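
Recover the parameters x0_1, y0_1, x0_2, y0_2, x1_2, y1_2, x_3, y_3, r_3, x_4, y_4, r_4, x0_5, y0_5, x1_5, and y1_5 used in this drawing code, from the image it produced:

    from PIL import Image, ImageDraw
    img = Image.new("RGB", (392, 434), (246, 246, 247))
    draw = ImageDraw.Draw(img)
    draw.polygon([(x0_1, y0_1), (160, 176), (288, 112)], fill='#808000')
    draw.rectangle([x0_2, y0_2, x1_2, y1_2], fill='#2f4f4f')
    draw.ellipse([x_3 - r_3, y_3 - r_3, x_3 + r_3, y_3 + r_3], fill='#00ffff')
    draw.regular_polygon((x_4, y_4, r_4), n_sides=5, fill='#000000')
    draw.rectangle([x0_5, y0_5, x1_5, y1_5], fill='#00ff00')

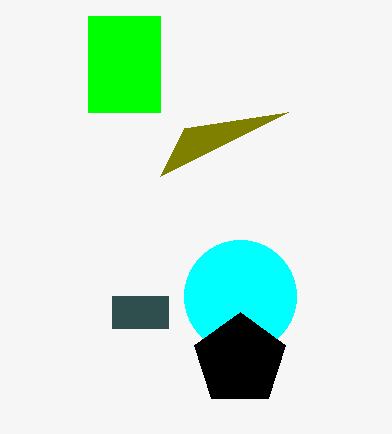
x0_1 = 184, y0_1 = 128, x0_2 = 112, y0_2 = 296, x1_2 = 168, y1_2 = 328, x_3 = 240, y_3 = 296, r_3 = 56, x_4 = 240, y_4 = 360, r_4 = 48, x0_5 = 88, y0_5 = 16, x1_5 = 160, y1_5 = 112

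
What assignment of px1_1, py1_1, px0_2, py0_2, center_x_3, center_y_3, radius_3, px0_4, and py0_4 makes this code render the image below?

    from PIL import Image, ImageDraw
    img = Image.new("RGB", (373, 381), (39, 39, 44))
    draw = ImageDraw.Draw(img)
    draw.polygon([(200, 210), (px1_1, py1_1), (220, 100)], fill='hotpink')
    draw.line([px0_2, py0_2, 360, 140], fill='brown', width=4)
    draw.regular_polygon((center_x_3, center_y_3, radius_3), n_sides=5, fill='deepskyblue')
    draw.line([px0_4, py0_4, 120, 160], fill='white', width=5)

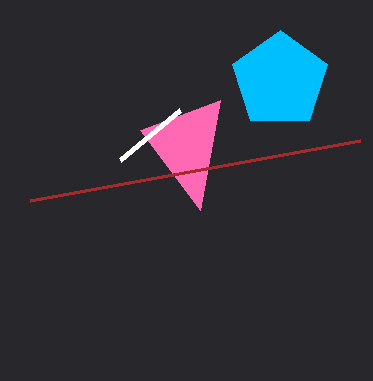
px1_1 = 140
py1_1 = 130
px0_2 = 30
py0_2 = 200
center_x_3 = 280
center_y_3 = 80
radius_3 = 50
px0_4 = 180
py0_4 = 110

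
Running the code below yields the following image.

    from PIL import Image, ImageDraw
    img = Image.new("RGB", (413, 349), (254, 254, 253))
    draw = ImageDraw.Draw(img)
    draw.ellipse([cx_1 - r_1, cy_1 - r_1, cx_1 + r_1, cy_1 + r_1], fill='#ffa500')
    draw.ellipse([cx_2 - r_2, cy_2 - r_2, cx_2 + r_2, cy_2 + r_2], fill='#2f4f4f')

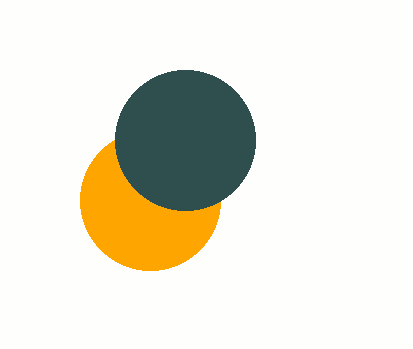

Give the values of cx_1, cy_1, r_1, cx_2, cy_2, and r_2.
cx_1 = 150; cy_1 = 200; r_1 = 70; cx_2 = 185; cy_2 = 140; r_2 = 70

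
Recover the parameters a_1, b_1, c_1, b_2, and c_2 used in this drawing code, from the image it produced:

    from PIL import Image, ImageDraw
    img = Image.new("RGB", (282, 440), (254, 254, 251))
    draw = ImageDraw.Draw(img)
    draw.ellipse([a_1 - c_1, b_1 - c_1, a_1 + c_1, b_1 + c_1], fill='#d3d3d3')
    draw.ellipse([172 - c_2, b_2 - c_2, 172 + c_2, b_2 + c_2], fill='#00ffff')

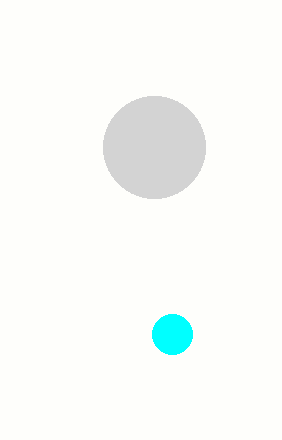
a_1 = 154
b_1 = 147
c_1 = 51
b_2 = 334
c_2 = 20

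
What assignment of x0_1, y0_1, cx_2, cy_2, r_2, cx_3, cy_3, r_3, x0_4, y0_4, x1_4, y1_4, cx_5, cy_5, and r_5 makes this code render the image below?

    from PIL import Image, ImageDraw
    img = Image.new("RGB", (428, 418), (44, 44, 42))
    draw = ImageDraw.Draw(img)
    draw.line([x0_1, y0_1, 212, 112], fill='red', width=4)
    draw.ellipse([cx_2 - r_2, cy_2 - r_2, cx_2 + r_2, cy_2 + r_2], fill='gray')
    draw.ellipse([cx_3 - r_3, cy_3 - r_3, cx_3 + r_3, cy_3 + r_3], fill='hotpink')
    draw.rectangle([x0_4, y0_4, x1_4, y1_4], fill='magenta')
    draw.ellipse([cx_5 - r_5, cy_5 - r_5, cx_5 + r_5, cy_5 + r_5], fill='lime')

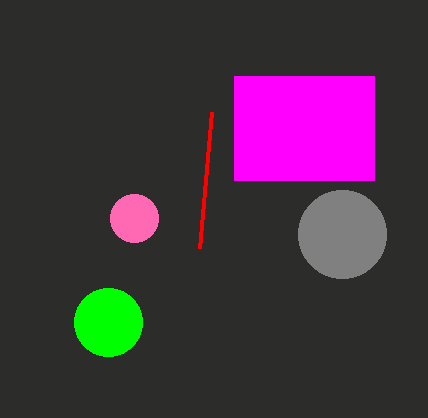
x0_1 = 200; y0_1 = 248; cx_2 = 342; cy_2 = 234; r_2 = 44; cx_3 = 134; cy_3 = 218; r_3 = 24; x0_4 = 234; y0_4 = 76; x1_4 = 374; y1_4 = 180; cx_5 = 108; cy_5 = 322; r_5 = 34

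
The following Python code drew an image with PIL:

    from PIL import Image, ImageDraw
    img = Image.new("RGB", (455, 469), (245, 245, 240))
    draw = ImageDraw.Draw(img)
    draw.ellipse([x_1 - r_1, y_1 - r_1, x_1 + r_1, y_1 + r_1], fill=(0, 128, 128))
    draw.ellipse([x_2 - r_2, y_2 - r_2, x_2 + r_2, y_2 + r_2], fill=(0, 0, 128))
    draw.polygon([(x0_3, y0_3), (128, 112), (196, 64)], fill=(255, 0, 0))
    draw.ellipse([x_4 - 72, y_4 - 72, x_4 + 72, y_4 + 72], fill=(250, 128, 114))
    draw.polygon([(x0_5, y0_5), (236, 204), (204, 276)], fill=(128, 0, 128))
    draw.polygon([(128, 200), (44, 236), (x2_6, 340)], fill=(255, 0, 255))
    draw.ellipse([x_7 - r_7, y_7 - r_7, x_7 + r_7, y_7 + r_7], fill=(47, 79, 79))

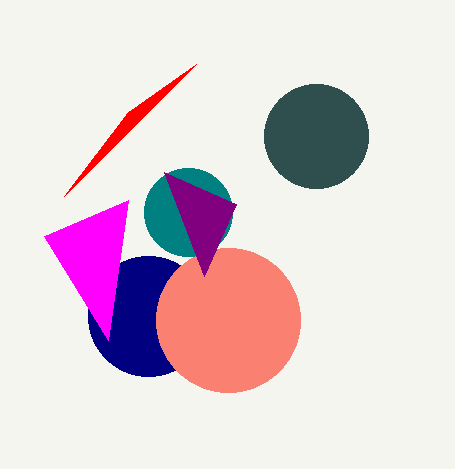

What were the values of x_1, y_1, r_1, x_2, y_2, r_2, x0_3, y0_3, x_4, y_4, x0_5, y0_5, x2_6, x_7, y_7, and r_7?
x_1 = 188; y_1 = 212; r_1 = 44; x_2 = 148; y_2 = 316; r_2 = 60; x0_3 = 64; y0_3 = 196; x_4 = 228; y_4 = 320; x0_5 = 164; y0_5 = 172; x2_6 = 108; x_7 = 316; y_7 = 136; r_7 = 52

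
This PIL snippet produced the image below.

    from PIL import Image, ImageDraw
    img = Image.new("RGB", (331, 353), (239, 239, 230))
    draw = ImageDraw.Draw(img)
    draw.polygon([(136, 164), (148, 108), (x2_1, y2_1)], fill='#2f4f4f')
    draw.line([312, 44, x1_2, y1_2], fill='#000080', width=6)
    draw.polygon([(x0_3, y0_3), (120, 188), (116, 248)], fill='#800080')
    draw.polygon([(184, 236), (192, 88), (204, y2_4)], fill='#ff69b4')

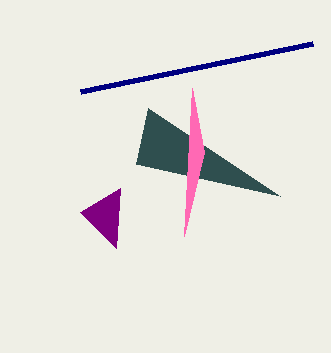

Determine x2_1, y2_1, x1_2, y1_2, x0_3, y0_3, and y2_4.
x2_1 = 280, y2_1 = 196, x1_2 = 80, y1_2 = 92, x0_3 = 80, y0_3 = 212, y2_4 = 152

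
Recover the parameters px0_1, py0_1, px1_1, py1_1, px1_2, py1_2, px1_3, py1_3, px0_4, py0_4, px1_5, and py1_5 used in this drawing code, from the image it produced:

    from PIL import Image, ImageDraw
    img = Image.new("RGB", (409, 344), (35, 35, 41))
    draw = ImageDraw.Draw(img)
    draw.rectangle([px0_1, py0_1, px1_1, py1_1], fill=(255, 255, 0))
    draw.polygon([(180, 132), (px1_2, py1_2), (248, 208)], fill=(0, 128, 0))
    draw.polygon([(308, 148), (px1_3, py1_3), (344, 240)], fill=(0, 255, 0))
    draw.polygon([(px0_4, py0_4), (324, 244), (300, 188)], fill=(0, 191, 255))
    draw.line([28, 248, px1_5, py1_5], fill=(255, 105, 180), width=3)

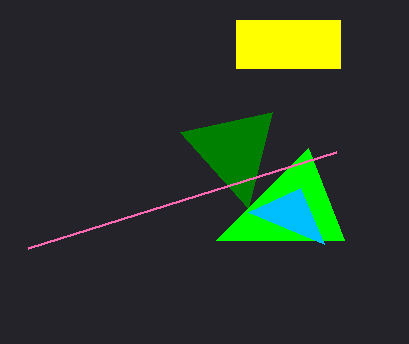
px0_1 = 236
py0_1 = 20
px1_1 = 340
py1_1 = 68
px1_2 = 272
py1_2 = 112
px1_3 = 216
py1_3 = 240
px0_4 = 248
py0_4 = 212
px1_5 = 336
py1_5 = 152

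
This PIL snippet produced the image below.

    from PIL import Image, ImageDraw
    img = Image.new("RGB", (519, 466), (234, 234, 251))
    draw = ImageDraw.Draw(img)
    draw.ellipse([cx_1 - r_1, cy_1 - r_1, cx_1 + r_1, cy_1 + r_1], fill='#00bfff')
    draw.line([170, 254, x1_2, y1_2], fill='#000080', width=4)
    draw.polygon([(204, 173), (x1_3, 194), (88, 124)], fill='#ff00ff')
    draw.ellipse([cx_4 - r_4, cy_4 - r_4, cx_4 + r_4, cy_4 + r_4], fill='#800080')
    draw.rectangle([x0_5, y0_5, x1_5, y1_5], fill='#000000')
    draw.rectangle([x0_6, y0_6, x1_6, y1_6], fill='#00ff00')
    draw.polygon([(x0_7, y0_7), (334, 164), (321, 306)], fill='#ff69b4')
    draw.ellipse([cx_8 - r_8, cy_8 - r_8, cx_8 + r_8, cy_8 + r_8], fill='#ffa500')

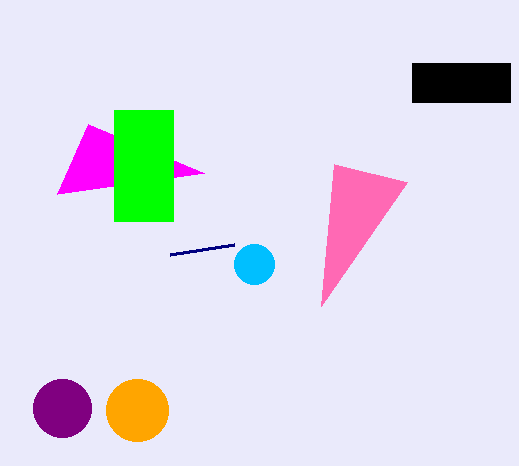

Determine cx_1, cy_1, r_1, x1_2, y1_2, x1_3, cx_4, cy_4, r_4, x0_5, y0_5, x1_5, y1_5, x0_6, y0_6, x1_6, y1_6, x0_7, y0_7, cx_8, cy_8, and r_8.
cx_1 = 254
cy_1 = 264
r_1 = 20
x1_2 = 234
y1_2 = 244
x1_3 = 57
cx_4 = 62
cy_4 = 408
r_4 = 29
x0_5 = 412
y0_5 = 63
x1_5 = 510
y1_5 = 102
x0_6 = 114
y0_6 = 110
x1_6 = 173
y1_6 = 221
x0_7 = 407
y0_7 = 182
cx_8 = 137
cy_8 = 410
r_8 = 31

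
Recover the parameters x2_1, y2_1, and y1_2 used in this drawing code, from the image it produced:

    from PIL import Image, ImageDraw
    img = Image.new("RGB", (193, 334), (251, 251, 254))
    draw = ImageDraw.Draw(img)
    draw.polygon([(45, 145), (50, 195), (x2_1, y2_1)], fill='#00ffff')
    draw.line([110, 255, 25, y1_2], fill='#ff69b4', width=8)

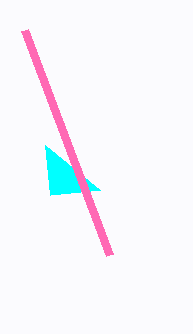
x2_1 = 100
y2_1 = 190
y1_2 = 30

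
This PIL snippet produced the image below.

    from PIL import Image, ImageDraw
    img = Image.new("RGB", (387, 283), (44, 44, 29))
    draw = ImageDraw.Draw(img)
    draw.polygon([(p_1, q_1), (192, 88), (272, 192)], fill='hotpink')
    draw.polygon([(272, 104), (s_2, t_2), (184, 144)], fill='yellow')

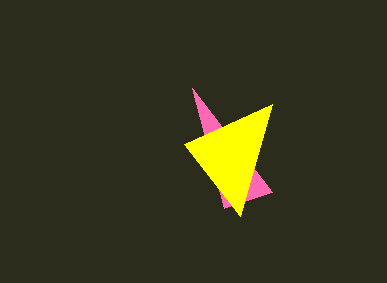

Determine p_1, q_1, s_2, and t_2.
p_1 = 224
q_1 = 208
s_2 = 240
t_2 = 216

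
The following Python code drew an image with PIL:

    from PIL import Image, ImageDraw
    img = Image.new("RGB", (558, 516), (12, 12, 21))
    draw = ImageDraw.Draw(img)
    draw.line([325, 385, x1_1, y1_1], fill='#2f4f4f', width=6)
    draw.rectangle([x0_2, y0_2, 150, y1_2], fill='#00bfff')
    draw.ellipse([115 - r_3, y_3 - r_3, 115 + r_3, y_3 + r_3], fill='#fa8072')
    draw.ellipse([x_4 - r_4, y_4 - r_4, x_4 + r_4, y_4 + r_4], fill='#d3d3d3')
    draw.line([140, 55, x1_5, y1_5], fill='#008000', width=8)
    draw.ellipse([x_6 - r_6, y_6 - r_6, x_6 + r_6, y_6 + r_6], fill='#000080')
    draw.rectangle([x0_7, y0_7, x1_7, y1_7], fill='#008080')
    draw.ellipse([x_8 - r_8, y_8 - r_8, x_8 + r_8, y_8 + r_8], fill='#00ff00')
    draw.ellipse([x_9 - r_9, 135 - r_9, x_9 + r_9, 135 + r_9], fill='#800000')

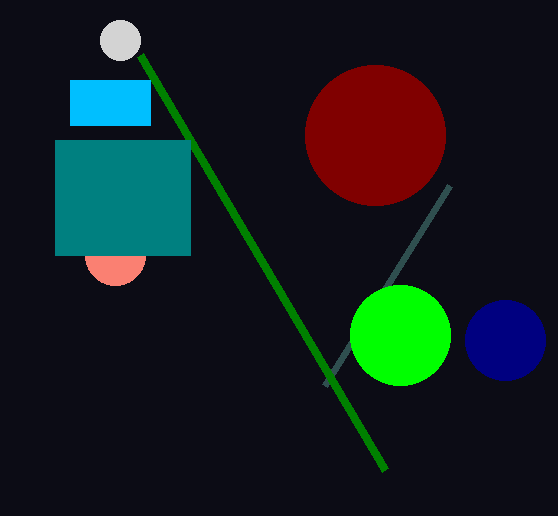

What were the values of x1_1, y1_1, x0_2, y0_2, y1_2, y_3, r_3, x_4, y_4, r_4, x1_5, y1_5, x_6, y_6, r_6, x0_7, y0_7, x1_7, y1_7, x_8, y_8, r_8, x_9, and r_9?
x1_1 = 450; y1_1 = 185; x0_2 = 70; y0_2 = 80; y1_2 = 125; y_3 = 255; r_3 = 30; x_4 = 120; y_4 = 40; r_4 = 20; x1_5 = 385; y1_5 = 470; x_6 = 505; y_6 = 340; r_6 = 40; x0_7 = 55; y0_7 = 140; x1_7 = 190; y1_7 = 255; x_8 = 400; y_8 = 335; r_8 = 50; x_9 = 375; r_9 = 70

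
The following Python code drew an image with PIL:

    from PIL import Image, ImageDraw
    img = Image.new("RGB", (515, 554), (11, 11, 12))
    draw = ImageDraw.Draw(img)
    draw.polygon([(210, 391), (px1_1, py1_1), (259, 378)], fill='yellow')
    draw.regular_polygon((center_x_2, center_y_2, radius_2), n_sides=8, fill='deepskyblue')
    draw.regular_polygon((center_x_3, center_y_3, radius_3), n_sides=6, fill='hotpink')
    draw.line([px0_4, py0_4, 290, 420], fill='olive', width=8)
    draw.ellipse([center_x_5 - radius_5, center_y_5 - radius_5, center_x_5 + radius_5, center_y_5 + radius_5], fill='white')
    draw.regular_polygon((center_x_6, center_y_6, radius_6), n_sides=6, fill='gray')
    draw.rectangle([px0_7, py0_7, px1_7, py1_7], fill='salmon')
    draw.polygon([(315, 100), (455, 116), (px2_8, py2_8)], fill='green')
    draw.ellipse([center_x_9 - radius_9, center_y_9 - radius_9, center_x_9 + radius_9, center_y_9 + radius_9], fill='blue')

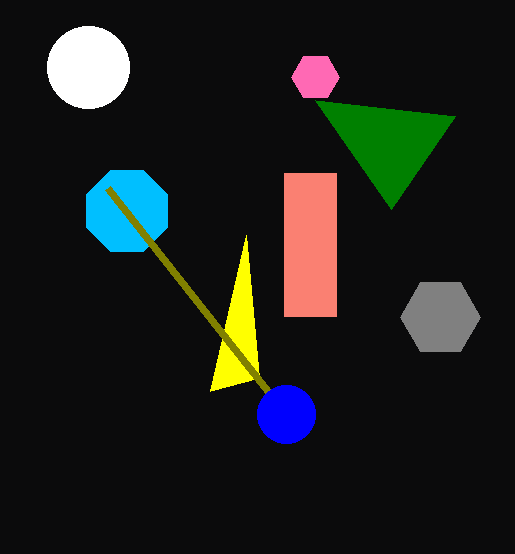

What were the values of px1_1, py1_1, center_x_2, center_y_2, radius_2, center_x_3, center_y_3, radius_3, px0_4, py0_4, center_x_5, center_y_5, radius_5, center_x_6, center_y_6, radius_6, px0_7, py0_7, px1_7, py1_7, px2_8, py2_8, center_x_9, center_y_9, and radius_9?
px1_1 = 246, py1_1 = 235, center_x_2 = 127, center_y_2 = 211, radius_2 = 44, center_x_3 = 315, center_y_3 = 77, radius_3 = 24, px0_4 = 107, py0_4 = 188, center_x_5 = 88, center_y_5 = 67, radius_5 = 41, center_x_6 = 440, center_y_6 = 317, radius_6 = 40, px0_7 = 284, py0_7 = 173, px1_7 = 336, py1_7 = 316, px2_8 = 391, py2_8 = 209, center_x_9 = 286, center_y_9 = 414, radius_9 = 29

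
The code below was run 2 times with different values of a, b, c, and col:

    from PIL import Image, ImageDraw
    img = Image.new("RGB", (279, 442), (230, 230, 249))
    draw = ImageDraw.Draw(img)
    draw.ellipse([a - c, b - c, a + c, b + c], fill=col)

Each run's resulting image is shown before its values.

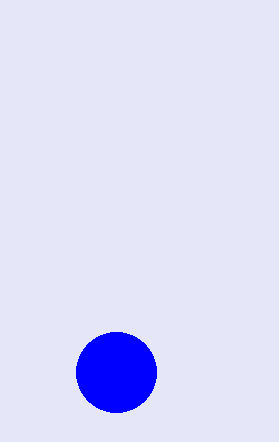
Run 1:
a = 116; b = 372; c = 40; col = 'blue'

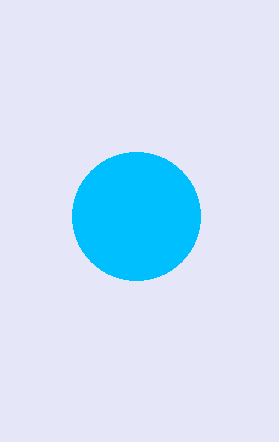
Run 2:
a = 136; b = 216; c = 64; col = 'deepskyblue'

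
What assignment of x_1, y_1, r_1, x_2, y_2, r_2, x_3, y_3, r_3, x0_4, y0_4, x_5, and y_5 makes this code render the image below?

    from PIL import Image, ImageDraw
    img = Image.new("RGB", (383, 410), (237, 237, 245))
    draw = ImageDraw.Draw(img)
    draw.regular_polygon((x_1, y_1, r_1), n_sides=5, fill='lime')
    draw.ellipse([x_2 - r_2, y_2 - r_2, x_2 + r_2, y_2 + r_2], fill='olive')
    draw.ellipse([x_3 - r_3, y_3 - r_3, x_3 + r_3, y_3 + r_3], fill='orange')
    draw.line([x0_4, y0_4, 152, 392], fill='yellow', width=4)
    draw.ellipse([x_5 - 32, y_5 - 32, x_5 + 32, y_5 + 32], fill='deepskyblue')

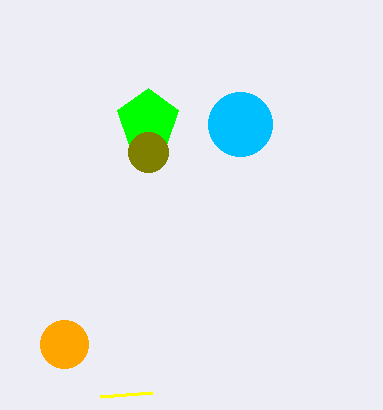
x_1 = 148; y_1 = 120; r_1 = 32; x_2 = 148; y_2 = 152; r_2 = 20; x_3 = 64; y_3 = 344; r_3 = 24; x0_4 = 100; y0_4 = 396; x_5 = 240; y_5 = 124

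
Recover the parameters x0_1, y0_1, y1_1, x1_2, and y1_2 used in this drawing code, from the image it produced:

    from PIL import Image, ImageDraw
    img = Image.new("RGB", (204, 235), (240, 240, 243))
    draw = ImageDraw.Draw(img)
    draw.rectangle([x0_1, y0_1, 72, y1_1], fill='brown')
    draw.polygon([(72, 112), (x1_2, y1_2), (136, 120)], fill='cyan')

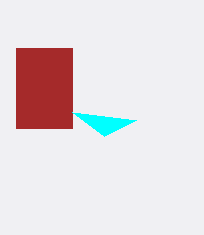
x0_1 = 16
y0_1 = 48
y1_1 = 128
x1_2 = 104
y1_2 = 136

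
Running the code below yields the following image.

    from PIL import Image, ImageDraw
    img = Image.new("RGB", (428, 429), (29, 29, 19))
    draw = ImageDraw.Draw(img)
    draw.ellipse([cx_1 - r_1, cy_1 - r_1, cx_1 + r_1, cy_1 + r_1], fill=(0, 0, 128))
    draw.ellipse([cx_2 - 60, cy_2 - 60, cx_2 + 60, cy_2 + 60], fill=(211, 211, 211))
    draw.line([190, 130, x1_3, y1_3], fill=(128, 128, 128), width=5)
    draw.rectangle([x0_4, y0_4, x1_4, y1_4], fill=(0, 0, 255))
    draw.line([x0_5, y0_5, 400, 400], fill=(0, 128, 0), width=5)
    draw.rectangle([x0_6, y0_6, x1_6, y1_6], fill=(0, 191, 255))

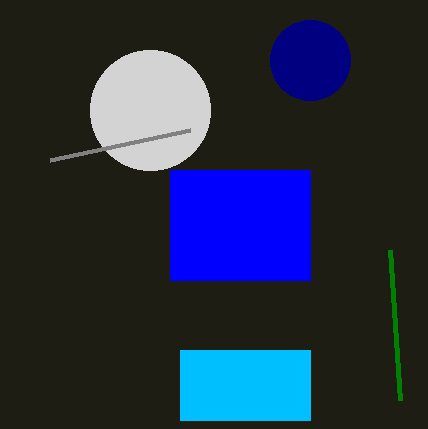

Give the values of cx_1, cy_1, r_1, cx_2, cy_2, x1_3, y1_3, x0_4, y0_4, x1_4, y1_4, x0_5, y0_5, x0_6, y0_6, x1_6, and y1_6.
cx_1 = 310
cy_1 = 60
r_1 = 40
cx_2 = 150
cy_2 = 110
x1_3 = 50
y1_3 = 160
x0_4 = 170
y0_4 = 170
x1_4 = 310
y1_4 = 280
x0_5 = 390
y0_5 = 250
x0_6 = 180
y0_6 = 350
x1_6 = 310
y1_6 = 420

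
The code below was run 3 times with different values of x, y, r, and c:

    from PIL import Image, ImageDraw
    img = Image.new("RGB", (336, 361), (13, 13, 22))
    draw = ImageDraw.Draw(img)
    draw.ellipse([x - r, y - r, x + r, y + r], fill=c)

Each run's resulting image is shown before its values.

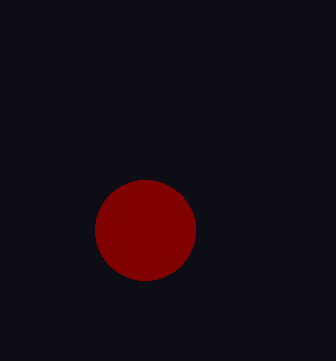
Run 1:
x = 145, y = 230, r = 50, c = 'maroon'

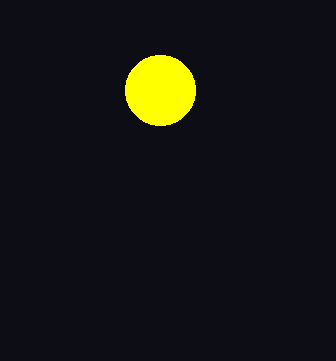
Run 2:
x = 160
y = 90
r = 35
c = 'yellow'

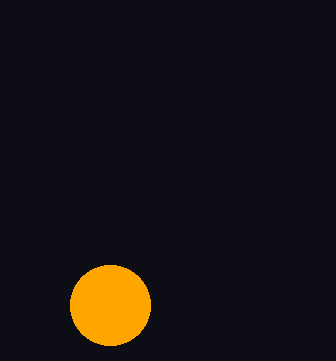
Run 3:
x = 110; y = 305; r = 40; c = 'orange'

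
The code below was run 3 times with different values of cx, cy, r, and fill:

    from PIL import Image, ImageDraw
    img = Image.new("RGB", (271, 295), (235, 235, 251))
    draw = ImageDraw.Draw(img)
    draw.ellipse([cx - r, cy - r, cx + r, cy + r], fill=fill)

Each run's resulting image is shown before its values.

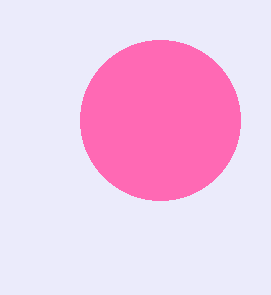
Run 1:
cx = 160
cy = 120
r = 80
fill = 'hotpink'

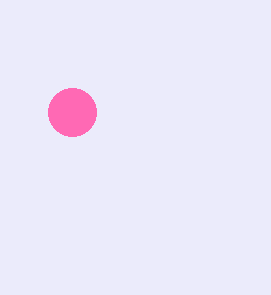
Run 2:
cx = 72; cy = 112; r = 24; fill = 'hotpink'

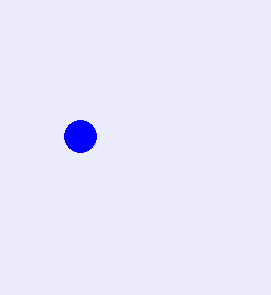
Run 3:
cx = 80
cy = 136
r = 16
fill = 'blue'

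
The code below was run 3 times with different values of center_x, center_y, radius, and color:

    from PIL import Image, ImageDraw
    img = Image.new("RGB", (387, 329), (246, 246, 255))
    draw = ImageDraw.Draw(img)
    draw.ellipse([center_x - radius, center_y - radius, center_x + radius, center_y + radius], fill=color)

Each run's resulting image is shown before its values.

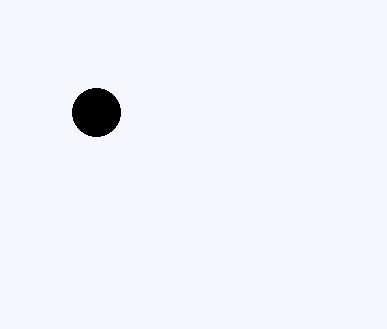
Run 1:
center_x = 96
center_y = 112
radius = 24
color = 'black'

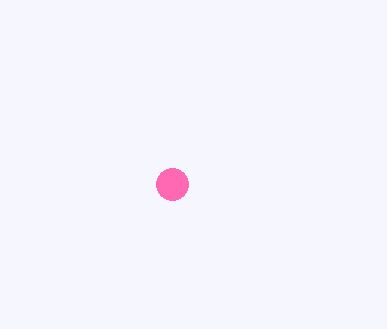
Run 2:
center_x = 172
center_y = 184
radius = 16
color = 'hotpink'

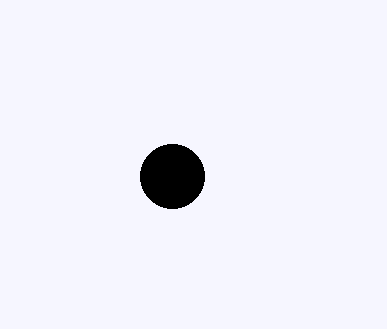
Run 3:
center_x = 172
center_y = 176
radius = 32
color = 'black'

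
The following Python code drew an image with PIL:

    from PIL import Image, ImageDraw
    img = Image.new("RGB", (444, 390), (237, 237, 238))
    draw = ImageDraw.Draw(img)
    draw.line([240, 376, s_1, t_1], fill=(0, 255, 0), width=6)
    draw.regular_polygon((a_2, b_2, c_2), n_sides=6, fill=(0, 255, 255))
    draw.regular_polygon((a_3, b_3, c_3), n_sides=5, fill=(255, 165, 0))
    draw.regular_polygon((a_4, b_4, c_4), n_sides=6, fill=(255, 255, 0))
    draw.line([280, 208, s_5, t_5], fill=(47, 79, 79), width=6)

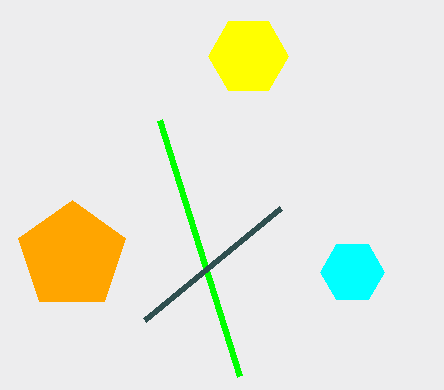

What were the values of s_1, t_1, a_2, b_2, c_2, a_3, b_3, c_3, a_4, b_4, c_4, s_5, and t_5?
s_1 = 160; t_1 = 120; a_2 = 352; b_2 = 272; c_2 = 32; a_3 = 72; b_3 = 256; c_3 = 56; a_4 = 248; b_4 = 56; c_4 = 40; s_5 = 144; t_5 = 320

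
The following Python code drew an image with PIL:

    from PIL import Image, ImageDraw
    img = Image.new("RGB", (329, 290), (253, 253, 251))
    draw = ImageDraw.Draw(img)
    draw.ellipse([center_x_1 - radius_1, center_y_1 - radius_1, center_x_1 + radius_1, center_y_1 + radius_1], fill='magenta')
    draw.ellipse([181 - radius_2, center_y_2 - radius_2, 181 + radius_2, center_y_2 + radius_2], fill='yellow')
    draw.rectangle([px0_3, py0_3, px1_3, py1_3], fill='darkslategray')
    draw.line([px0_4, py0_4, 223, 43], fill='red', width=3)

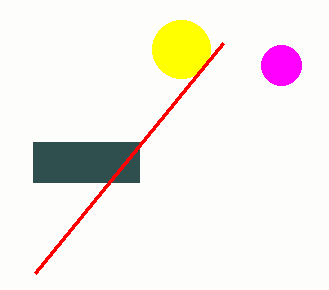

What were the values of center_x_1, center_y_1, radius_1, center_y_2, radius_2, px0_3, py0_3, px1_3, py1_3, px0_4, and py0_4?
center_x_1 = 281, center_y_1 = 65, radius_1 = 20, center_y_2 = 49, radius_2 = 29, px0_3 = 33, py0_3 = 142, px1_3 = 139, py1_3 = 182, px0_4 = 35, py0_4 = 273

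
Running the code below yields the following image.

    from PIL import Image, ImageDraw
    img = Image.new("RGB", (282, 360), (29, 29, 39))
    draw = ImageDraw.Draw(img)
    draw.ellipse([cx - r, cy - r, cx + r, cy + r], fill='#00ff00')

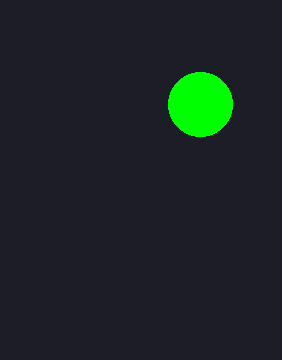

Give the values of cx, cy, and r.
cx = 200
cy = 104
r = 32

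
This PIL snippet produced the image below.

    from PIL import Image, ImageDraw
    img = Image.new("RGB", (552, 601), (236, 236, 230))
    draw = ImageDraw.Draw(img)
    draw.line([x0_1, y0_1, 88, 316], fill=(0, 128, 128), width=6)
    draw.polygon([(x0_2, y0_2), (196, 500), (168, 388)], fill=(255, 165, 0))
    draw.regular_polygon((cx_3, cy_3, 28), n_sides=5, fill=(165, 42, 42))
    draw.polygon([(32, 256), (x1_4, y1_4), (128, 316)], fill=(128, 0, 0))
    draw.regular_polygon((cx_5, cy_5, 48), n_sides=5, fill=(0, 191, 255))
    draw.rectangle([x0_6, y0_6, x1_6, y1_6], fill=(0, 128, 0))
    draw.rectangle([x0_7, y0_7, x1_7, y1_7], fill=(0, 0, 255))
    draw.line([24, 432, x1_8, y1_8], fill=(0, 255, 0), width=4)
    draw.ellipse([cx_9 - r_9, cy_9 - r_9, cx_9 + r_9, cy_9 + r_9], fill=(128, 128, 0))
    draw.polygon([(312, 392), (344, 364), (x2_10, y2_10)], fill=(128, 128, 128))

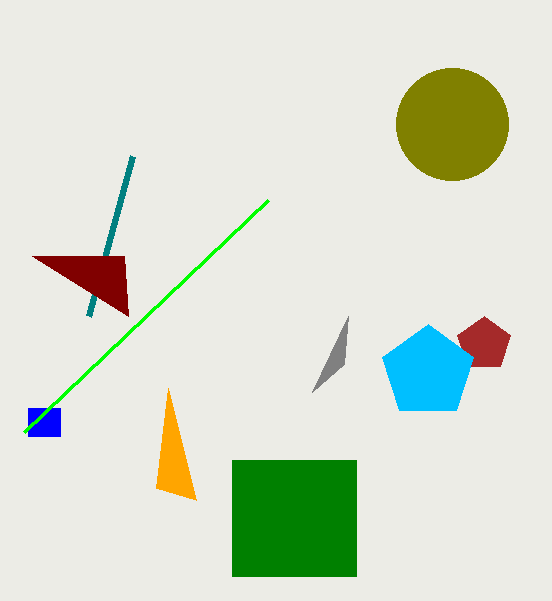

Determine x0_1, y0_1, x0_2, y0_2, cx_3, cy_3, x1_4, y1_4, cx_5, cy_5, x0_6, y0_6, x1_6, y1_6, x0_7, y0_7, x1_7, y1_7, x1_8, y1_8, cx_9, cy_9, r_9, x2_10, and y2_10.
x0_1 = 132; y0_1 = 156; x0_2 = 156; y0_2 = 488; cx_3 = 484; cy_3 = 344; x1_4 = 124; y1_4 = 256; cx_5 = 428; cy_5 = 372; x0_6 = 232; y0_6 = 460; x1_6 = 356; y1_6 = 576; x0_7 = 28; y0_7 = 408; x1_7 = 60; y1_7 = 436; x1_8 = 268; y1_8 = 200; cx_9 = 452; cy_9 = 124; r_9 = 56; x2_10 = 348; y2_10 = 316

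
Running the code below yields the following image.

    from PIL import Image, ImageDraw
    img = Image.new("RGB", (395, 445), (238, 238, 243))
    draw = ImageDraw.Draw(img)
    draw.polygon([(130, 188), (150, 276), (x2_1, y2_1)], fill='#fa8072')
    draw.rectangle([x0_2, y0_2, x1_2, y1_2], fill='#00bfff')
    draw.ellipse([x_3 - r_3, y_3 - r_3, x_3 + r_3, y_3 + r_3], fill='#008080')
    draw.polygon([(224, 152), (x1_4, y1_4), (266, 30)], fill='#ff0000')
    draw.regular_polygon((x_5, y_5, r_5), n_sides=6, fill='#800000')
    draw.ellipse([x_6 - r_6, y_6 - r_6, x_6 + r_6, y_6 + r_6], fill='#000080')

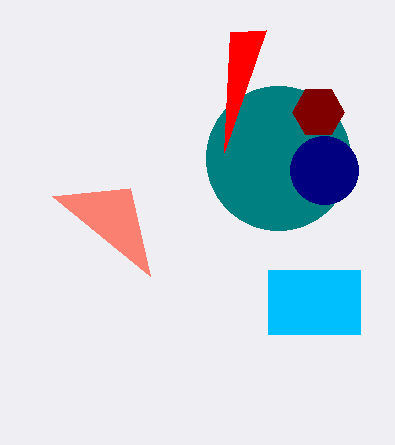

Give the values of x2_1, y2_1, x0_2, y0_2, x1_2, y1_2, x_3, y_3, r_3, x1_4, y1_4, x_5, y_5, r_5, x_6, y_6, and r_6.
x2_1 = 52, y2_1 = 196, x0_2 = 268, y0_2 = 270, x1_2 = 360, y1_2 = 334, x_3 = 278, y_3 = 158, r_3 = 72, x1_4 = 230, y1_4 = 32, x_5 = 318, y_5 = 112, r_5 = 26, x_6 = 324, y_6 = 170, r_6 = 34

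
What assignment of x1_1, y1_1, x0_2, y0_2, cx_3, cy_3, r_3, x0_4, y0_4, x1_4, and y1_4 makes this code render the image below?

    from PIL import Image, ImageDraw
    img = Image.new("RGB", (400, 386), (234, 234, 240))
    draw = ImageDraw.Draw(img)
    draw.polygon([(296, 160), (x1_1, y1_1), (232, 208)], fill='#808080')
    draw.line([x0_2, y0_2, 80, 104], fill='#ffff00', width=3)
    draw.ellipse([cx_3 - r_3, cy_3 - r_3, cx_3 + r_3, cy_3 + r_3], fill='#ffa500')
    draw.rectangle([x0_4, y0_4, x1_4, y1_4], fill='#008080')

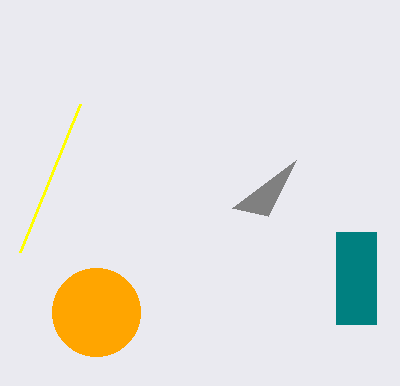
x1_1 = 268
y1_1 = 216
x0_2 = 20
y0_2 = 252
cx_3 = 96
cy_3 = 312
r_3 = 44
x0_4 = 336
y0_4 = 232
x1_4 = 376
y1_4 = 324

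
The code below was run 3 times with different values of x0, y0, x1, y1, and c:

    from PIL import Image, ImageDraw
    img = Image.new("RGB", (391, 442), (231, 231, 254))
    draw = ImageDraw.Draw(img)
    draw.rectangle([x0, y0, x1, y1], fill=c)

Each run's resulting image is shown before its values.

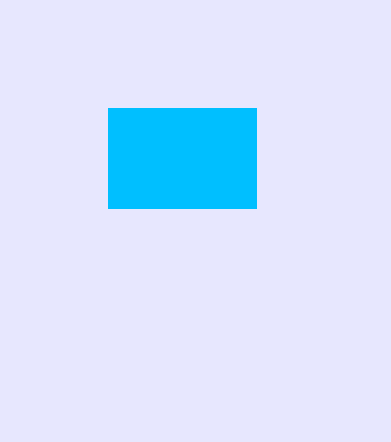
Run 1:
x0 = 108; y0 = 108; x1 = 256; y1 = 208; c = 'deepskyblue'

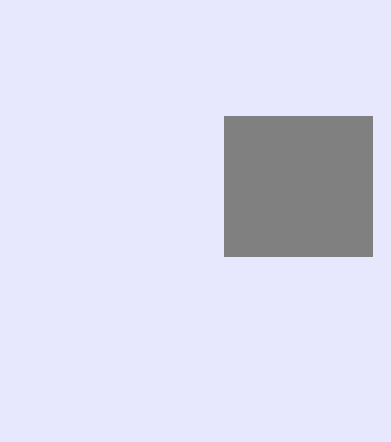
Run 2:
x0 = 224
y0 = 116
x1 = 372
y1 = 256
c = 'gray'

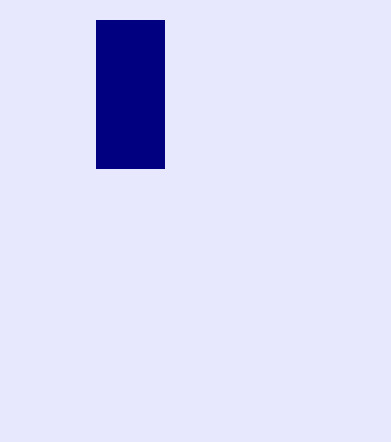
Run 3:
x0 = 96
y0 = 20
x1 = 164
y1 = 168
c = 'navy'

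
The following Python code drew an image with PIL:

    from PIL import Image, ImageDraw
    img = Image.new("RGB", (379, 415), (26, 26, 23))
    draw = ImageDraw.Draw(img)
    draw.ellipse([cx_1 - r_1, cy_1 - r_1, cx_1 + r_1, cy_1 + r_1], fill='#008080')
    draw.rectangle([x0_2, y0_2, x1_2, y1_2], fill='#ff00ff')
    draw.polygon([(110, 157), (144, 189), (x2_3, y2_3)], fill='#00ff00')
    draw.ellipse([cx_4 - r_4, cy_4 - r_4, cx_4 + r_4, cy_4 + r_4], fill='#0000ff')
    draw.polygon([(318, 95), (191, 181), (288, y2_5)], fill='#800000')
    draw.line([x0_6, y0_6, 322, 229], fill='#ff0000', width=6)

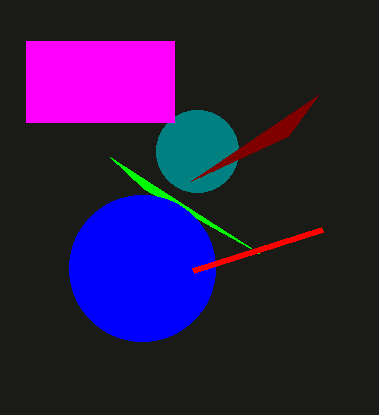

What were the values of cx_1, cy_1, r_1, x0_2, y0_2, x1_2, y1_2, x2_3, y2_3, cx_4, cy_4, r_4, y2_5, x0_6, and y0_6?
cx_1 = 197
cy_1 = 151
r_1 = 41
x0_2 = 26
y0_2 = 41
x1_2 = 174
y1_2 = 122
x2_3 = 259
y2_3 = 253
cx_4 = 142
cy_4 = 268
r_4 = 73
y2_5 = 136
x0_6 = 193
y0_6 = 270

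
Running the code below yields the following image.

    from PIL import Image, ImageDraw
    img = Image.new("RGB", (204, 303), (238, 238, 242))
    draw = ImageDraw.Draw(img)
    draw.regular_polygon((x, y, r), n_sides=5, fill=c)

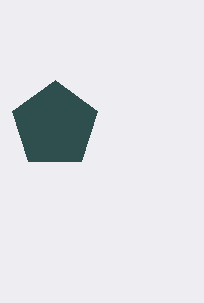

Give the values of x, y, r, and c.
x = 55
y = 125
r = 45
c = 'darkslategray'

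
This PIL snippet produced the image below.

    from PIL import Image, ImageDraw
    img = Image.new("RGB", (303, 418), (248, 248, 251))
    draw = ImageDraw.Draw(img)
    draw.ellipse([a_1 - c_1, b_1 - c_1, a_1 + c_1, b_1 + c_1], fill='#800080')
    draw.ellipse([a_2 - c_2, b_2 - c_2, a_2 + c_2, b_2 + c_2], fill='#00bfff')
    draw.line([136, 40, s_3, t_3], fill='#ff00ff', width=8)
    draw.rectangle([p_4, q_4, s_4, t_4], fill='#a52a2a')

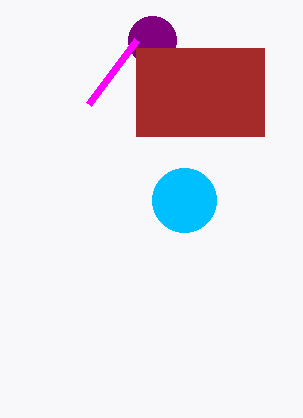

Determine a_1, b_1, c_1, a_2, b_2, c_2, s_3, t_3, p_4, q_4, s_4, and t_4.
a_1 = 152
b_1 = 40
c_1 = 24
a_2 = 184
b_2 = 200
c_2 = 32
s_3 = 88
t_3 = 104
p_4 = 136
q_4 = 48
s_4 = 264
t_4 = 136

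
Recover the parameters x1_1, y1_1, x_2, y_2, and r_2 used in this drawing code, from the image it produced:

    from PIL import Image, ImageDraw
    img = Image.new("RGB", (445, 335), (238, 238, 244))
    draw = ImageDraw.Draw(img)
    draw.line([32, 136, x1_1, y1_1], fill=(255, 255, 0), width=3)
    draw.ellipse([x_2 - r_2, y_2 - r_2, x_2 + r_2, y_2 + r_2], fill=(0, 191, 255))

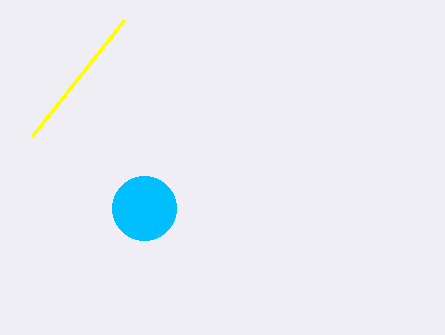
x1_1 = 124; y1_1 = 20; x_2 = 144; y_2 = 208; r_2 = 32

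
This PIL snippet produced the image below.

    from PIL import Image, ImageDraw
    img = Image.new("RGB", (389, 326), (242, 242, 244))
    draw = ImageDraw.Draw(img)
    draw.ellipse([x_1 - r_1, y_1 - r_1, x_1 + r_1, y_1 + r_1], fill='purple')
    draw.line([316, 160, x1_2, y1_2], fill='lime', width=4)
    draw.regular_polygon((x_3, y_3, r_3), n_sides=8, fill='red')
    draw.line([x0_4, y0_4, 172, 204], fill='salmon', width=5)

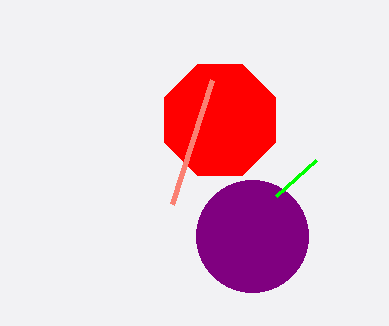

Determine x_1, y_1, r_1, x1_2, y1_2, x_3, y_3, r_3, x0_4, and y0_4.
x_1 = 252; y_1 = 236; r_1 = 56; x1_2 = 276; y1_2 = 196; x_3 = 220; y_3 = 120; r_3 = 60; x0_4 = 212; y0_4 = 80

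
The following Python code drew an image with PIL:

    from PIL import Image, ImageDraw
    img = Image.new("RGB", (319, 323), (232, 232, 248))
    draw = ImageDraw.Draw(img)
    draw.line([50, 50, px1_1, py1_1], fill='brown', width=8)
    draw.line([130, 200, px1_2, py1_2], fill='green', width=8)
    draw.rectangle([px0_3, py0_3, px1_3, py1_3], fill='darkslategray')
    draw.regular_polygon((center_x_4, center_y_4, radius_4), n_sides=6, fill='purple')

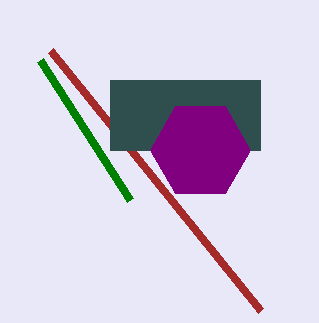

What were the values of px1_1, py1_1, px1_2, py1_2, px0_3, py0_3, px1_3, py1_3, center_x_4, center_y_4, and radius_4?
px1_1 = 260
py1_1 = 310
px1_2 = 40
py1_2 = 60
px0_3 = 110
py0_3 = 80
px1_3 = 260
py1_3 = 150
center_x_4 = 200
center_y_4 = 150
radius_4 = 50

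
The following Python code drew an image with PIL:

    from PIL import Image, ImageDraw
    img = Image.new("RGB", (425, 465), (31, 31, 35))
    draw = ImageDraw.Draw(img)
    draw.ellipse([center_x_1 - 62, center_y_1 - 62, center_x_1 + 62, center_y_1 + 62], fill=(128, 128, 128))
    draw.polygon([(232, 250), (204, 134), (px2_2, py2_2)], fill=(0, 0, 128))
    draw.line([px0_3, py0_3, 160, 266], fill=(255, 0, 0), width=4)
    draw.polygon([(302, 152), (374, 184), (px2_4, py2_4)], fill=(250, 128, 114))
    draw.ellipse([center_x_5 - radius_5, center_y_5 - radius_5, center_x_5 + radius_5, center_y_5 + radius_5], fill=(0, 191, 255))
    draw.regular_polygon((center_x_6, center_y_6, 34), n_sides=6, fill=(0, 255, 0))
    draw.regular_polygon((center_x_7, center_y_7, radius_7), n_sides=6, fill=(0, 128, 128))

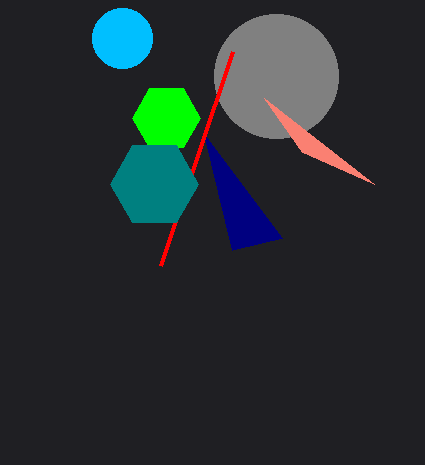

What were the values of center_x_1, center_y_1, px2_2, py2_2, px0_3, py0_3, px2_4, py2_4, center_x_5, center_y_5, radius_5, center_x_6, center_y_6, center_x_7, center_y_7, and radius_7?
center_x_1 = 276; center_y_1 = 76; px2_2 = 282; py2_2 = 238; px0_3 = 232; py0_3 = 52; px2_4 = 264; py2_4 = 98; center_x_5 = 122; center_y_5 = 38; radius_5 = 30; center_x_6 = 166; center_y_6 = 118; center_x_7 = 154; center_y_7 = 184; radius_7 = 44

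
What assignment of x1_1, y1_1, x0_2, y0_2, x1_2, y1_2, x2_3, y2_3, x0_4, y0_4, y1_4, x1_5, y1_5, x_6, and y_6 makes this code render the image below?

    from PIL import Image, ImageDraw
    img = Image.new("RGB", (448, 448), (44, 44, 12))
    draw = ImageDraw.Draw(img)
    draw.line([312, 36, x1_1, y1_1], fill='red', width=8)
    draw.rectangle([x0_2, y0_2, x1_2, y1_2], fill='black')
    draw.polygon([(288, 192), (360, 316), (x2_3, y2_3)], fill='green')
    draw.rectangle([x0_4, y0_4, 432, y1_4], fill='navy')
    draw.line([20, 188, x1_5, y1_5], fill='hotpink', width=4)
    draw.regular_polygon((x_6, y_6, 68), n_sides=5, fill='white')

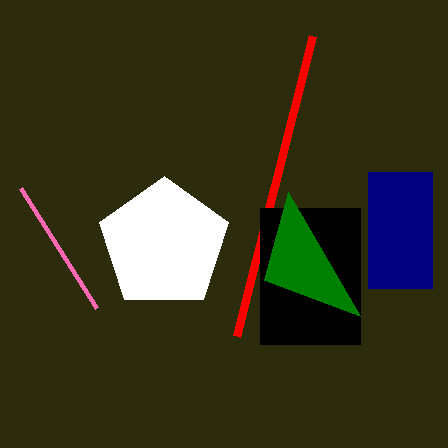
x1_1 = 236, y1_1 = 336, x0_2 = 260, y0_2 = 208, x1_2 = 360, y1_2 = 344, x2_3 = 264, y2_3 = 280, x0_4 = 368, y0_4 = 172, y1_4 = 288, x1_5 = 96, y1_5 = 308, x_6 = 164, y_6 = 244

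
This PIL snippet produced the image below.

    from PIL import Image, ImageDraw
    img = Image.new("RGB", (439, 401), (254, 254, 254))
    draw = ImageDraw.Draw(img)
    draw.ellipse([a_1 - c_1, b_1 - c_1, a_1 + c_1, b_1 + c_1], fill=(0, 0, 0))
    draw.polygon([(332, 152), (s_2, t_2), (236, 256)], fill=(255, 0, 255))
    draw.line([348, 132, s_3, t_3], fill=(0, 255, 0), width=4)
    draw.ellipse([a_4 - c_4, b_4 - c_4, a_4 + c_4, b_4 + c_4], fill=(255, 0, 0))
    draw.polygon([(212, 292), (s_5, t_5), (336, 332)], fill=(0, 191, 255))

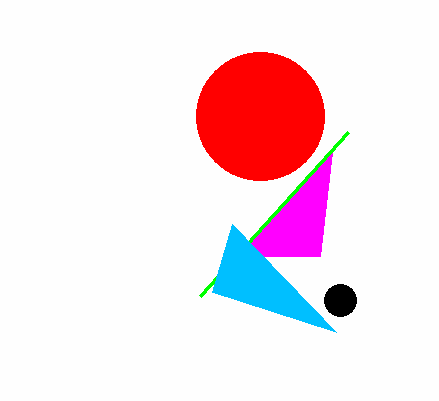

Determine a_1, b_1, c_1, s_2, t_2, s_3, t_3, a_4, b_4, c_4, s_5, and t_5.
a_1 = 340; b_1 = 300; c_1 = 16; s_2 = 320; t_2 = 256; s_3 = 200; t_3 = 296; a_4 = 260; b_4 = 116; c_4 = 64; s_5 = 232; t_5 = 224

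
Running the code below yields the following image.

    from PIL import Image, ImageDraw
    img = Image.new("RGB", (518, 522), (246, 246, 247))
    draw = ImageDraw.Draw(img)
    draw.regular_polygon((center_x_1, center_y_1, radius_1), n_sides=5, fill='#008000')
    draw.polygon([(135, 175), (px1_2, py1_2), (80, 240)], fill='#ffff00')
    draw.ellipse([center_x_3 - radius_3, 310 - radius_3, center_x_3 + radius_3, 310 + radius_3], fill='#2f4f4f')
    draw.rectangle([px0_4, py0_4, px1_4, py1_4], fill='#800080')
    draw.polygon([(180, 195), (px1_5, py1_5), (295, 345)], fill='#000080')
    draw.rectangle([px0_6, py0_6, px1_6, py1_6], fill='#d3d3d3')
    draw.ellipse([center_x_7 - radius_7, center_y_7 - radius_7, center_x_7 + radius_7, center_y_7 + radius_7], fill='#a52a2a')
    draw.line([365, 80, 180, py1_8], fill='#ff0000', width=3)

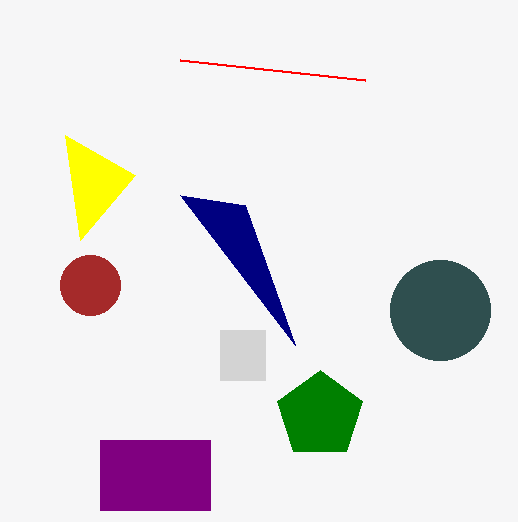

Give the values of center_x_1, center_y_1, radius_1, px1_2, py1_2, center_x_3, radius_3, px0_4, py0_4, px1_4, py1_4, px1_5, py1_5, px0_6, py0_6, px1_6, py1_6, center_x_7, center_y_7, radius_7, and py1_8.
center_x_1 = 320, center_y_1 = 415, radius_1 = 45, px1_2 = 65, py1_2 = 135, center_x_3 = 440, radius_3 = 50, px0_4 = 100, py0_4 = 440, px1_4 = 210, py1_4 = 510, px1_5 = 245, py1_5 = 205, px0_6 = 220, py0_6 = 330, px1_6 = 265, py1_6 = 380, center_x_7 = 90, center_y_7 = 285, radius_7 = 30, py1_8 = 60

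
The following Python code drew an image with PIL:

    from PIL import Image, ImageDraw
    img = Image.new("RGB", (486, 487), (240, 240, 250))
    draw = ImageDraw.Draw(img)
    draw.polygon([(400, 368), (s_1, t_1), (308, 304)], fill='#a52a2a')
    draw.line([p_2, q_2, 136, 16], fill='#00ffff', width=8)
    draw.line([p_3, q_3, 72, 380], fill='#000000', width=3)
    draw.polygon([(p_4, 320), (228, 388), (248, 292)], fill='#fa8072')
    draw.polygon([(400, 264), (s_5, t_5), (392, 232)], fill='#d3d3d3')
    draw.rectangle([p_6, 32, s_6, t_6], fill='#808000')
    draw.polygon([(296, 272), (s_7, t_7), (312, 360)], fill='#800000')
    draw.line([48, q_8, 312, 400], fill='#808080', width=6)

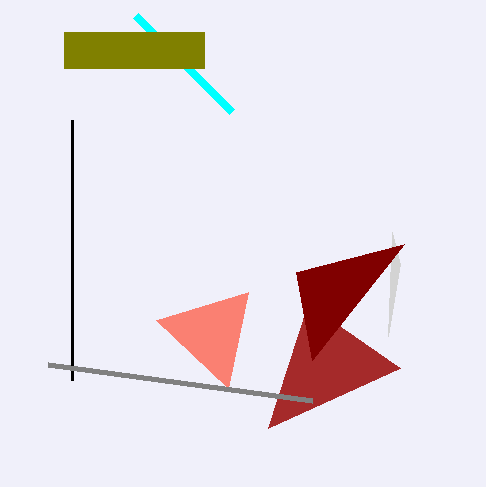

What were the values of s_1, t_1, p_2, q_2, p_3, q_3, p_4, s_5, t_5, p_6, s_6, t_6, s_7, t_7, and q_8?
s_1 = 268, t_1 = 428, p_2 = 232, q_2 = 112, p_3 = 72, q_3 = 120, p_4 = 156, s_5 = 388, t_5 = 336, p_6 = 64, s_6 = 204, t_6 = 68, s_7 = 404, t_7 = 244, q_8 = 364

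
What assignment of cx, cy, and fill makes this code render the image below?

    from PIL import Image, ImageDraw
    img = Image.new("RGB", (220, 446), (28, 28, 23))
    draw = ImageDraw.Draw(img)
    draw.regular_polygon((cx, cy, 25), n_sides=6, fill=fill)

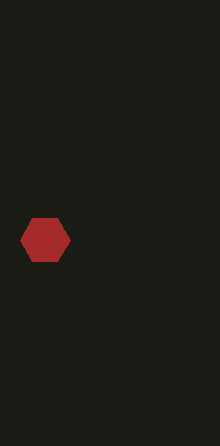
cx = 45, cy = 240, fill = 'brown'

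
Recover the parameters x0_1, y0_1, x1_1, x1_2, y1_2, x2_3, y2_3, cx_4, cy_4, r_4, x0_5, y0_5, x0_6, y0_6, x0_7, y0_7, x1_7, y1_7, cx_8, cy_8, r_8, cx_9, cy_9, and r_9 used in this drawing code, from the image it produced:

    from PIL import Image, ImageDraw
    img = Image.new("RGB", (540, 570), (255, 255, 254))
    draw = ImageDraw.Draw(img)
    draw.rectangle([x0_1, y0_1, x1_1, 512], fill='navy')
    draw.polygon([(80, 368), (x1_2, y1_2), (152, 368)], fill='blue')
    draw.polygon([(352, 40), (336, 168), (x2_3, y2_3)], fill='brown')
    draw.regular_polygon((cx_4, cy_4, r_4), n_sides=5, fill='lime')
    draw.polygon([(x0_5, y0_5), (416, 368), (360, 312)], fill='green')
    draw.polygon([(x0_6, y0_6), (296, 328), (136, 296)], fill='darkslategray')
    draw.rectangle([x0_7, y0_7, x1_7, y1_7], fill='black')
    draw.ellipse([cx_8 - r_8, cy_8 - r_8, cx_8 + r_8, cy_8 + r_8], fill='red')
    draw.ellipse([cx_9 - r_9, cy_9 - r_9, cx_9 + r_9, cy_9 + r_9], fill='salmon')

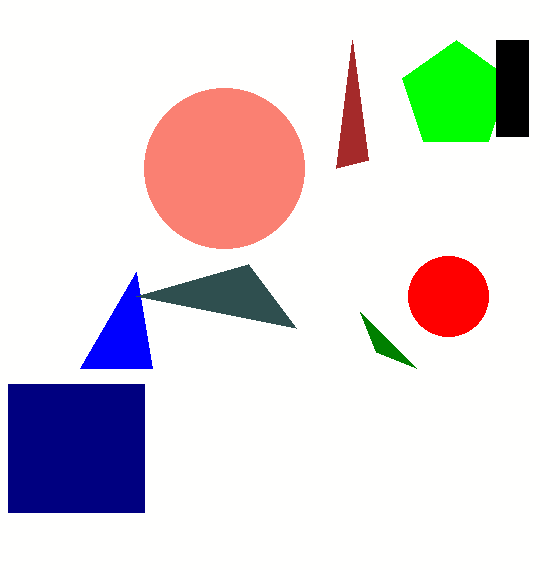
x0_1 = 8
y0_1 = 384
x1_1 = 144
x1_2 = 136
y1_2 = 272
x2_3 = 368
y2_3 = 160
cx_4 = 456
cy_4 = 96
r_4 = 56
x0_5 = 376
y0_5 = 352
x0_6 = 248
y0_6 = 264
x0_7 = 496
y0_7 = 40
x1_7 = 528
y1_7 = 136
cx_8 = 448
cy_8 = 296
r_8 = 40
cx_9 = 224
cy_9 = 168
r_9 = 80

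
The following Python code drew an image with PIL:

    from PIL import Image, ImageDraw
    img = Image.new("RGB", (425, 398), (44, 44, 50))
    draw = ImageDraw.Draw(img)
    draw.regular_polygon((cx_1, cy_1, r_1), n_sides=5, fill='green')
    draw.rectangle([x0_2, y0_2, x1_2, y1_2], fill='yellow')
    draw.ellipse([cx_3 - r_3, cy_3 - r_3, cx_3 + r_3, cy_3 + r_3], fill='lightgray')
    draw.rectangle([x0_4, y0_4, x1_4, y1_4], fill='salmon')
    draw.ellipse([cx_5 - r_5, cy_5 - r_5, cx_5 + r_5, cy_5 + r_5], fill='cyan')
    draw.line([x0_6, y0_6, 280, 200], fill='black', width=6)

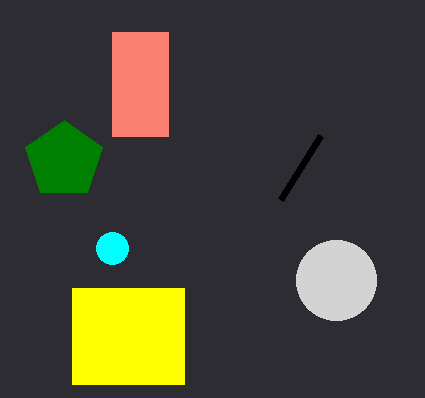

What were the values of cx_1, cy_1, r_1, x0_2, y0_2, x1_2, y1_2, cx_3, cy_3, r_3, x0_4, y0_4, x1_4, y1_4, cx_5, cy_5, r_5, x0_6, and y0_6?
cx_1 = 64; cy_1 = 160; r_1 = 40; x0_2 = 72; y0_2 = 288; x1_2 = 184; y1_2 = 384; cx_3 = 336; cy_3 = 280; r_3 = 40; x0_4 = 112; y0_4 = 32; x1_4 = 168; y1_4 = 136; cx_5 = 112; cy_5 = 248; r_5 = 16; x0_6 = 320; y0_6 = 136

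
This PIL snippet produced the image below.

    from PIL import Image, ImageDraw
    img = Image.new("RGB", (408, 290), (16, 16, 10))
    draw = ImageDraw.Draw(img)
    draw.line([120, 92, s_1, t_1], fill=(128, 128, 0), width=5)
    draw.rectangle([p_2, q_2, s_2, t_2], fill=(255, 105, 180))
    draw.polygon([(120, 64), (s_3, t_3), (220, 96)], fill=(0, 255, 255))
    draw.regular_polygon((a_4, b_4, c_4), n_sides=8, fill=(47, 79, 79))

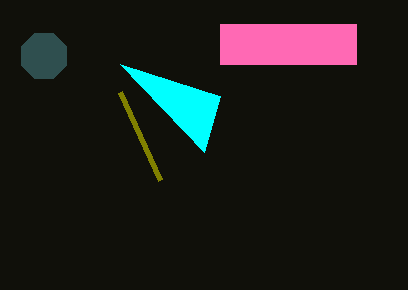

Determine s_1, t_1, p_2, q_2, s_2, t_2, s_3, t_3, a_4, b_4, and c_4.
s_1 = 160; t_1 = 180; p_2 = 220; q_2 = 24; s_2 = 356; t_2 = 64; s_3 = 204; t_3 = 152; a_4 = 44; b_4 = 56; c_4 = 24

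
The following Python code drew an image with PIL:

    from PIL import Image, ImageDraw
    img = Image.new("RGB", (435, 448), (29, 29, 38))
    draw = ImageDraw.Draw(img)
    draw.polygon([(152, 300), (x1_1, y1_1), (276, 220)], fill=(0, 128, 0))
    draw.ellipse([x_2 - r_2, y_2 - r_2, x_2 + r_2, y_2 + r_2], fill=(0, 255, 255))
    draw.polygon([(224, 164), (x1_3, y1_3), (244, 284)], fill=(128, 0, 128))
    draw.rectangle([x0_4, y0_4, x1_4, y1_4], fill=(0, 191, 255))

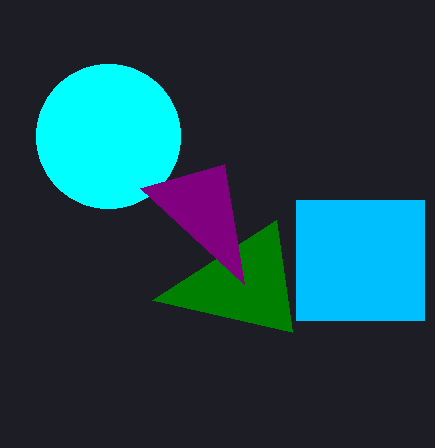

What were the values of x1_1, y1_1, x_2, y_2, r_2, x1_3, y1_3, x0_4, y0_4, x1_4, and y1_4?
x1_1 = 292, y1_1 = 332, x_2 = 108, y_2 = 136, r_2 = 72, x1_3 = 140, y1_3 = 188, x0_4 = 296, y0_4 = 200, x1_4 = 424, y1_4 = 320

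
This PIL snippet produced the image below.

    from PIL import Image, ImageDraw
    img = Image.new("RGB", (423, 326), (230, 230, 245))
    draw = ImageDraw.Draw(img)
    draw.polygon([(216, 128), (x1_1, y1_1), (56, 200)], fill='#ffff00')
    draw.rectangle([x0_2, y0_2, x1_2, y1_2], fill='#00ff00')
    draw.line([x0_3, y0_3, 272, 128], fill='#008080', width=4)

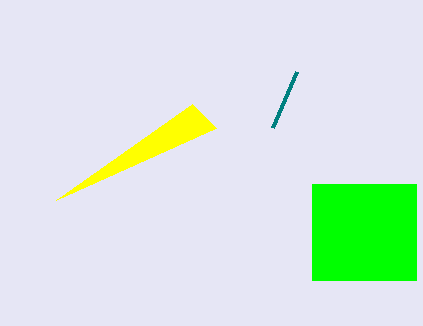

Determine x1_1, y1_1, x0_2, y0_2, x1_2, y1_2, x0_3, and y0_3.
x1_1 = 192
y1_1 = 104
x0_2 = 312
y0_2 = 184
x1_2 = 416
y1_2 = 280
x0_3 = 296
y0_3 = 72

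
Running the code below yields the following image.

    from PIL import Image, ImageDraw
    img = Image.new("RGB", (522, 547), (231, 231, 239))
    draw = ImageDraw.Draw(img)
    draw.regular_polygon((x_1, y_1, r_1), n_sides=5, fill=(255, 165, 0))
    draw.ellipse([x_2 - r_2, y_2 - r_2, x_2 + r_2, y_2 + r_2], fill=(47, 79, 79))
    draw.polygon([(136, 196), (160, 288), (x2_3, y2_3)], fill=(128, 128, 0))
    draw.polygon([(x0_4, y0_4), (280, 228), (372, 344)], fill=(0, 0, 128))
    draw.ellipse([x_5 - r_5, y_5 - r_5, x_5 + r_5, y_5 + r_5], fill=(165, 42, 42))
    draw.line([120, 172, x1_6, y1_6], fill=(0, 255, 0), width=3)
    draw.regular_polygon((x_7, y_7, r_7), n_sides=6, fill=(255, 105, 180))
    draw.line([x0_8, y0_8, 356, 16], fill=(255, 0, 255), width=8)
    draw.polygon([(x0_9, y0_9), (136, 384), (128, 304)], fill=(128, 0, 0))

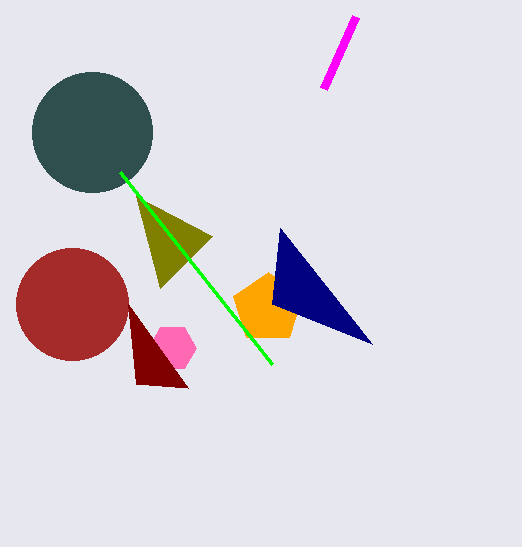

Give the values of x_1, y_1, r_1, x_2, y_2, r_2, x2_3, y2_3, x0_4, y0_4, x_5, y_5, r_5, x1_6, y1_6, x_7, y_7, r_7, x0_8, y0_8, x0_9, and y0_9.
x_1 = 268; y_1 = 308; r_1 = 36; x_2 = 92; y_2 = 132; r_2 = 60; x2_3 = 212; y2_3 = 236; x0_4 = 272; y0_4 = 304; x_5 = 72; y_5 = 304; r_5 = 56; x1_6 = 272; y1_6 = 364; x_7 = 172; y_7 = 348; r_7 = 24; x0_8 = 324; y0_8 = 88; x0_9 = 188; y0_9 = 388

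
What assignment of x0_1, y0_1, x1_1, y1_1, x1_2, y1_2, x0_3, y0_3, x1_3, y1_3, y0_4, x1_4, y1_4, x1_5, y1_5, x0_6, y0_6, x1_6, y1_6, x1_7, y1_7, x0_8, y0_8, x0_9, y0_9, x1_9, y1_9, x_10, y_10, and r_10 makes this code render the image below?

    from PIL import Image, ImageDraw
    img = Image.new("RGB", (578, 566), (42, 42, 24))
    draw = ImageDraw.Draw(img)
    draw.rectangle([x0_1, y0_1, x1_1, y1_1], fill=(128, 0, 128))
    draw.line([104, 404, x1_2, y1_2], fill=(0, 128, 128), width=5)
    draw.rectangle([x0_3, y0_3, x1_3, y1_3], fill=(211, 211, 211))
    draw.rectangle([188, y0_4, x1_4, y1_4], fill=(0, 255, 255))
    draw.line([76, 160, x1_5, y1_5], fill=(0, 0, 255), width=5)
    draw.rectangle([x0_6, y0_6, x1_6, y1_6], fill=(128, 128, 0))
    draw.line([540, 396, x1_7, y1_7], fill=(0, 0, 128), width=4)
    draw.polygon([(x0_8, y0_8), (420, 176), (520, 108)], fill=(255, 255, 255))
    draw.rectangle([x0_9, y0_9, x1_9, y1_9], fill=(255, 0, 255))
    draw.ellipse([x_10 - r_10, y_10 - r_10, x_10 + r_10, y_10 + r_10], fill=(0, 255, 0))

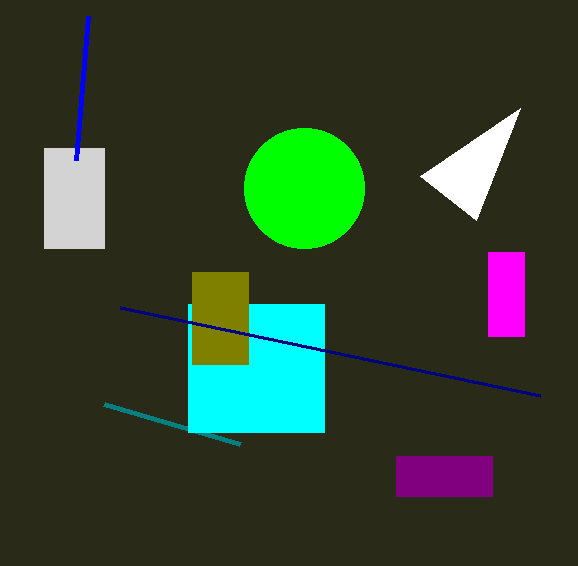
x0_1 = 396; y0_1 = 456; x1_1 = 492; y1_1 = 496; x1_2 = 240; y1_2 = 444; x0_3 = 44; y0_3 = 148; x1_3 = 104; y1_3 = 248; y0_4 = 304; x1_4 = 324; y1_4 = 432; x1_5 = 88; y1_5 = 16; x0_6 = 192; y0_6 = 272; x1_6 = 248; y1_6 = 364; x1_7 = 120; y1_7 = 308; x0_8 = 476; y0_8 = 220; x0_9 = 488; y0_9 = 252; x1_9 = 524; y1_9 = 336; x_10 = 304; y_10 = 188; r_10 = 60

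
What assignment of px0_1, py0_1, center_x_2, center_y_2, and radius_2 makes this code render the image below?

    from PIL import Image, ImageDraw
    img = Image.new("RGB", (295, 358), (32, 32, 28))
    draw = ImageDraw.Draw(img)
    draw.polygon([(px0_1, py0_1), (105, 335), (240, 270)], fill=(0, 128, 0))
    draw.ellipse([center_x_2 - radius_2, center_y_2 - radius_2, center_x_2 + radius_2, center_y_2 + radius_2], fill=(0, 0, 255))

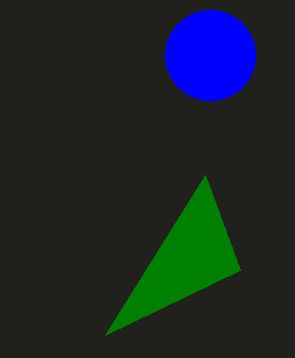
px0_1 = 205; py0_1 = 175; center_x_2 = 210; center_y_2 = 55; radius_2 = 45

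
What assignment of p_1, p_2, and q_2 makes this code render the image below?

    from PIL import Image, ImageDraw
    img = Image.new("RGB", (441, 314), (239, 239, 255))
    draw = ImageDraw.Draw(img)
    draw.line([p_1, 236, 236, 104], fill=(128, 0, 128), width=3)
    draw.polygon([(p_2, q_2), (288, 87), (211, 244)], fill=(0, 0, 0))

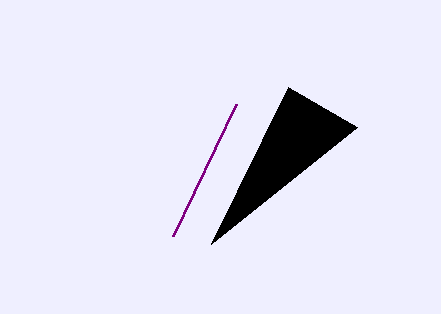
p_1 = 173, p_2 = 357, q_2 = 127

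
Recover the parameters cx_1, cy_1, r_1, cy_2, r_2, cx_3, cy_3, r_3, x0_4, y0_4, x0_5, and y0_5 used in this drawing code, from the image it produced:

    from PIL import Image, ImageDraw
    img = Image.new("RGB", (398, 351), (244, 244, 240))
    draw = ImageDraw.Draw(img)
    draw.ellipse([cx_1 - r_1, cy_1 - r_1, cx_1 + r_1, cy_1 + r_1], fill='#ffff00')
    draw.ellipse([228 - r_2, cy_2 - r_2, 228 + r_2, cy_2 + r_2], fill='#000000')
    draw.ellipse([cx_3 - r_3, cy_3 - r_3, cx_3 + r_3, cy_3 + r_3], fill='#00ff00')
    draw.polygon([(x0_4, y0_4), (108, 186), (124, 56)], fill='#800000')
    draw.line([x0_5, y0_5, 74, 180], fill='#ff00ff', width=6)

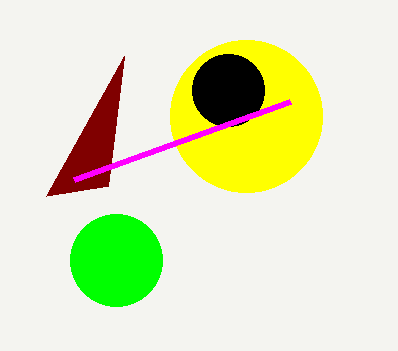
cx_1 = 246; cy_1 = 116; r_1 = 76; cy_2 = 90; r_2 = 36; cx_3 = 116; cy_3 = 260; r_3 = 46; x0_4 = 46; y0_4 = 196; x0_5 = 290; y0_5 = 102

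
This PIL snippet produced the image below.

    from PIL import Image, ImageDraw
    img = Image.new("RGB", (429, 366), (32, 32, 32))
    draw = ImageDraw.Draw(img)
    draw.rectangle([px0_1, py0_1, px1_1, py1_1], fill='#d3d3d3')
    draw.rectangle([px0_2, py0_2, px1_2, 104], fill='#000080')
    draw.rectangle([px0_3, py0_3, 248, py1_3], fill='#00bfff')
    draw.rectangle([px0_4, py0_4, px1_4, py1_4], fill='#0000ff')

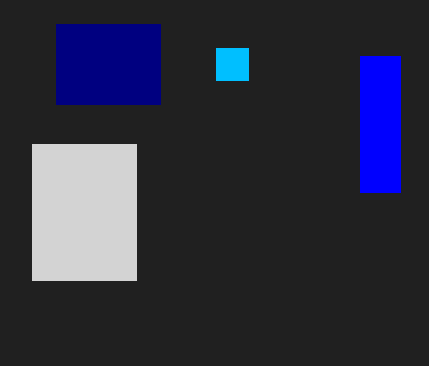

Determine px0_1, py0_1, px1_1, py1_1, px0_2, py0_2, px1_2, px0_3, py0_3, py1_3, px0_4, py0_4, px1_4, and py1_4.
px0_1 = 32, py0_1 = 144, px1_1 = 136, py1_1 = 280, px0_2 = 56, py0_2 = 24, px1_2 = 160, px0_3 = 216, py0_3 = 48, py1_3 = 80, px0_4 = 360, py0_4 = 56, px1_4 = 400, py1_4 = 192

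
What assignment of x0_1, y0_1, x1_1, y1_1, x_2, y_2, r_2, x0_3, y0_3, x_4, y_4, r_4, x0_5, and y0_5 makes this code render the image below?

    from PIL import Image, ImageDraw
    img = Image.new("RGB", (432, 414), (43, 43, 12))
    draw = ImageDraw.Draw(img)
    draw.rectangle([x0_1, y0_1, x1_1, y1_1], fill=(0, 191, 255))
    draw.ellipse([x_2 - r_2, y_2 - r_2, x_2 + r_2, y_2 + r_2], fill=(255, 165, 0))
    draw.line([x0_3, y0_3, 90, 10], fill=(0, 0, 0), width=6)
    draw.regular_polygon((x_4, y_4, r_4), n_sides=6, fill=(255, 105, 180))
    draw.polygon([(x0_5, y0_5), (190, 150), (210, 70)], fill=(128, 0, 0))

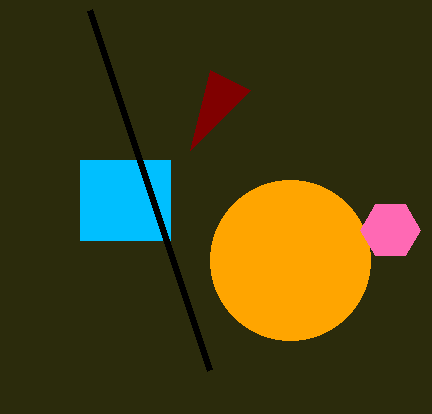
x0_1 = 80
y0_1 = 160
x1_1 = 170
y1_1 = 240
x_2 = 290
y_2 = 260
r_2 = 80
x0_3 = 210
y0_3 = 370
x_4 = 390
y_4 = 230
r_4 = 30
x0_5 = 250
y0_5 = 90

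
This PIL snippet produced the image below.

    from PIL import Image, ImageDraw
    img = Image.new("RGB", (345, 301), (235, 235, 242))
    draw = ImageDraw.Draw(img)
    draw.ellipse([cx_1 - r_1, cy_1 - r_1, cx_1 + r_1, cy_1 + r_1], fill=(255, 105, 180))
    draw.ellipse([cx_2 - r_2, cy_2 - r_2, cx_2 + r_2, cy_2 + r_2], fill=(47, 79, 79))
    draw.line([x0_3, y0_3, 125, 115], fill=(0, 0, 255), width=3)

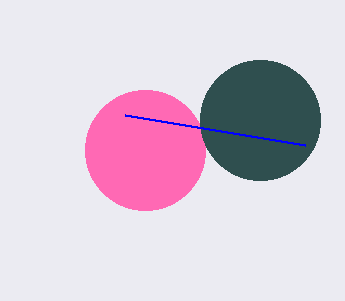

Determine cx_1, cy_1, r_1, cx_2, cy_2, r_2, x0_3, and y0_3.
cx_1 = 145, cy_1 = 150, r_1 = 60, cx_2 = 260, cy_2 = 120, r_2 = 60, x0_3 = 305, y0_3 = 145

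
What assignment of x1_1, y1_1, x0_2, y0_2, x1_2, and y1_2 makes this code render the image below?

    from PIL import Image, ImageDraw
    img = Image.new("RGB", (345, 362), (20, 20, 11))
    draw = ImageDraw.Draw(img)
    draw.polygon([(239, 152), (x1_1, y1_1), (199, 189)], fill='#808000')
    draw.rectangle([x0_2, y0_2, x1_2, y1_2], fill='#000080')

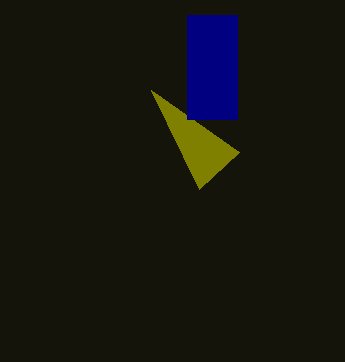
x1_1 = 151
y1_1 = 90
x0_2 = 187
y0_2 = 15
x1_2 = 237
y1_2 = 119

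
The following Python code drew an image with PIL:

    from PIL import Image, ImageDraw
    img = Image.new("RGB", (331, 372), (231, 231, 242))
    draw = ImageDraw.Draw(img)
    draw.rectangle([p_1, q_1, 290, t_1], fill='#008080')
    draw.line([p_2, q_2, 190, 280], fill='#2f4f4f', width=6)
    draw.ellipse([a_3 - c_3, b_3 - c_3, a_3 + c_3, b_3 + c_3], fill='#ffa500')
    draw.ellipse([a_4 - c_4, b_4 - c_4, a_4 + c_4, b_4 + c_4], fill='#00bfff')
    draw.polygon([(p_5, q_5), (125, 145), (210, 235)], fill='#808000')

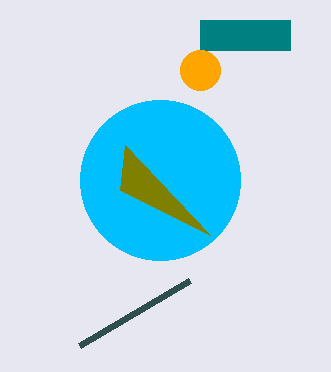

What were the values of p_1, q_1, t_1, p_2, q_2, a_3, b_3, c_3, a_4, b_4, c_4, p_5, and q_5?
p_1 = 200
q_1 = 20
t_1 = 50
p_2 = 80
q_2 = 345
a_3 = 200
b_3 = 70
c_3 = 20
a_4 = 160
b_4 = 180
c_4 = 80
p_5 = 120
q_5 = 190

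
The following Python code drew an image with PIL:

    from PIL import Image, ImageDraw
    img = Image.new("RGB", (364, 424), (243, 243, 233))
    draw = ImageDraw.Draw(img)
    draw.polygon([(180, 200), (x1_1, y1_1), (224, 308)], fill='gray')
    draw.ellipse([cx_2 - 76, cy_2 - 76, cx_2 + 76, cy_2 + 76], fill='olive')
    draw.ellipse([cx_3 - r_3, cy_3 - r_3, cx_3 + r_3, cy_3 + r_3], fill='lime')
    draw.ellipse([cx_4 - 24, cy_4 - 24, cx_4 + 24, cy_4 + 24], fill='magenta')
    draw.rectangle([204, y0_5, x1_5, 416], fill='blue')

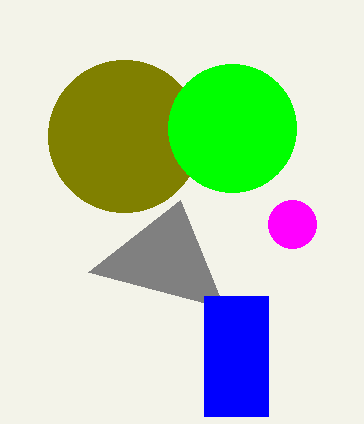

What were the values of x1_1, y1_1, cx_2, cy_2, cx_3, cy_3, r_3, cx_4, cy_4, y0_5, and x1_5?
x1_1 = 88; y1_1 = 272; cx_2 = 124; cy_2 = 136; cx_3 = 232; cy_3 = 128; r_3 = 64; cx_4 = 292; cy_4 = 224; y0_5 = 296; x1_5 = 268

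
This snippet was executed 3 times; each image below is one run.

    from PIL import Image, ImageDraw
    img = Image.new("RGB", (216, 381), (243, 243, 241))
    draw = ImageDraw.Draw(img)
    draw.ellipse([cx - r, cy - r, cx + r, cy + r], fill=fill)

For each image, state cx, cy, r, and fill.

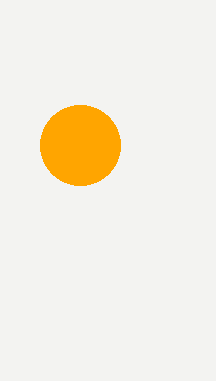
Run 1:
cx = 80, cy = 145, r = 40, fill = 'orange'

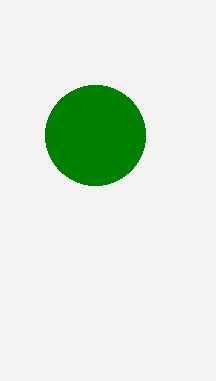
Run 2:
cx = 95; cy = 135; r = 50; fill = 'green'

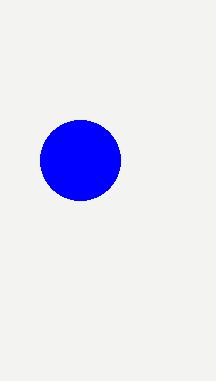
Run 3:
cx = 80, cy = 160, r = 40, fill = 'blue'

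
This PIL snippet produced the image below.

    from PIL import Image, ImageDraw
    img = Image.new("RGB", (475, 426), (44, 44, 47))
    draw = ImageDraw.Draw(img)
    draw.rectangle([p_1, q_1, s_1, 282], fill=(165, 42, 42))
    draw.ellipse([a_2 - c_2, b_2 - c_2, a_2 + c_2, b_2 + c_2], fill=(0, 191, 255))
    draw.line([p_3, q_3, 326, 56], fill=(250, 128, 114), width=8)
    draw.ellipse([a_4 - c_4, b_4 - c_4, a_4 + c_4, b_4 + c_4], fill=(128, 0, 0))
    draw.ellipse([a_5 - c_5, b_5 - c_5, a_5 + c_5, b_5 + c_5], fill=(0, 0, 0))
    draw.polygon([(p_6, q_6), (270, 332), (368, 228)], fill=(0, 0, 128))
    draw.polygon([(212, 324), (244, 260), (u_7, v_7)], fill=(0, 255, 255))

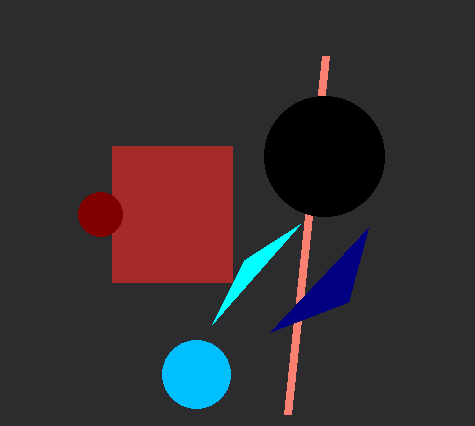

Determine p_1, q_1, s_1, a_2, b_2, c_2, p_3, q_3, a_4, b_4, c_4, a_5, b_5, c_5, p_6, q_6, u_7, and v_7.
p_1 = 112, q_1 = 146, s_1 = 232, a_2 = 196, b_2 = 374, c_2 = 34, p_3 = 288, q_3 = 414, a_4 = 100, b_4 = 214, c_4 = 22, a_5 = 324, b_5 = 156, c_5 = 60, p_6 = 348, q_6 = 302, u_7 = 300, v_7 = 224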